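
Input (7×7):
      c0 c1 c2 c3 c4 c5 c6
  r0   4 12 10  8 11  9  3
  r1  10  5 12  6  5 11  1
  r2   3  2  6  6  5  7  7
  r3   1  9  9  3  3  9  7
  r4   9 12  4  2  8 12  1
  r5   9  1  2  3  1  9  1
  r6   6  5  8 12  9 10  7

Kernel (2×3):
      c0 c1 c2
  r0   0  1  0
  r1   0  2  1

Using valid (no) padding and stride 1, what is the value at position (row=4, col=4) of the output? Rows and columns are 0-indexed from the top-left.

The receptive field on the input at this output position is [8 12 1 / 1 9 1]. Elementwise product with the kernel and sum: 12·1 + 9·2 + 1·1.

31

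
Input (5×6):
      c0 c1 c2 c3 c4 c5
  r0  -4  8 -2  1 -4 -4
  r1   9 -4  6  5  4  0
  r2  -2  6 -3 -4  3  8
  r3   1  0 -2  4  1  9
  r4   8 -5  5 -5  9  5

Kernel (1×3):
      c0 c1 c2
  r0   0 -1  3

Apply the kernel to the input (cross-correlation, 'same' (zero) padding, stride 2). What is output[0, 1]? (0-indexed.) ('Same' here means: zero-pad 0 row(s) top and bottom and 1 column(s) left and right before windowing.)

The receptive field on the zero-padded input at this output position is [8 -2 1]. Elementwise product with the kernel and sum: -2·-1 + 1·3.

5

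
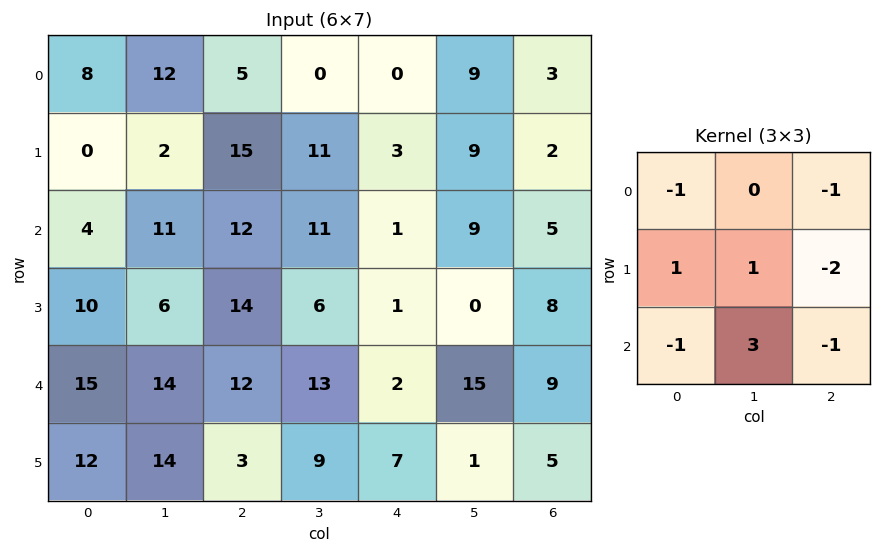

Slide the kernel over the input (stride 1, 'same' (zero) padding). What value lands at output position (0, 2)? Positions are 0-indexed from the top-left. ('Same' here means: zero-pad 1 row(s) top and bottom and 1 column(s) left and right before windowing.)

49

The receptive field on the zero-padded input at this output position is [0 0 0 / 12 5 0 / 2 15 11]. Elementwise product with the kernel and sum: 0·-1 + 0·-1 + 12·1 + 5·1 + 0·-2 + 2·-1 + 15·3 + 11·-1.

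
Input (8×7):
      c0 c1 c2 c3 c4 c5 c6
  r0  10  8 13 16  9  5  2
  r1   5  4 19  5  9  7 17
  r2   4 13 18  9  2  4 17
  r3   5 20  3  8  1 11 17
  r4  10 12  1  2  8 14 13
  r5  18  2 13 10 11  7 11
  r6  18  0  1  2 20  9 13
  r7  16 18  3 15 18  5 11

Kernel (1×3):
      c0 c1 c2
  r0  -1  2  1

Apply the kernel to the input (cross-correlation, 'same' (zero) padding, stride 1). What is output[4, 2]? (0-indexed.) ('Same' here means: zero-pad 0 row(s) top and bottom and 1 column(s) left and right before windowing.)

-8

The receptive field on the zero-padded input at this output position is [12 1 2]. Elementwise product with the kernel and sum: 12·-1 + 1·2 + 2·1.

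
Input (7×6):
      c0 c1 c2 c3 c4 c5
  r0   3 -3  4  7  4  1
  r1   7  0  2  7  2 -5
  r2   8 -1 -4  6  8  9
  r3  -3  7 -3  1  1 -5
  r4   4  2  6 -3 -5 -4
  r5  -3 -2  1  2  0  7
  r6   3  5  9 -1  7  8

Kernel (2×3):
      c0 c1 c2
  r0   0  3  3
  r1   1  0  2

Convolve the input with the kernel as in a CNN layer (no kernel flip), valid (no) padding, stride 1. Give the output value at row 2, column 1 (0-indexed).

15

The receptive field on the input at this output position is [-1 -4 6 / 7 -3 1]. Elementwise product with the kernel and sum: -4·3 + 6·3 + 7·1 + 1·2.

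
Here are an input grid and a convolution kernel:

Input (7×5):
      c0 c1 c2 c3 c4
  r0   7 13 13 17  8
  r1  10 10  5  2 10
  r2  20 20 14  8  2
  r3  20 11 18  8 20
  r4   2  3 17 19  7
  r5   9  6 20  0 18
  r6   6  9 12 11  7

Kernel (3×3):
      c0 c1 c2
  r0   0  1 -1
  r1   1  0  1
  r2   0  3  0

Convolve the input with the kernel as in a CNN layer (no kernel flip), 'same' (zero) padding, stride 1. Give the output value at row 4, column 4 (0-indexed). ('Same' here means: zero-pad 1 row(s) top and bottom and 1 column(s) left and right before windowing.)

93

The receptive field on the zero-padded input at this output position is [8 20 0 / 19 7 0 / 0 18 0]. Elementwise product with the kernel and sum: 20·1 + 0·-1 + 19·1 + 0·1 + 18·3.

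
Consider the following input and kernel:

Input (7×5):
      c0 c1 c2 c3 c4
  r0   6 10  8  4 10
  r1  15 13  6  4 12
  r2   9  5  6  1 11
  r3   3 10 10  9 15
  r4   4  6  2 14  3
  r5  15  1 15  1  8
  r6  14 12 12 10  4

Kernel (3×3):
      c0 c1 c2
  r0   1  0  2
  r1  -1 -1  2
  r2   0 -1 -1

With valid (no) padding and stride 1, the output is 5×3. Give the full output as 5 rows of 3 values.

-5 0 30
5 -7 21
20 -11 22
1 32 21
-2 -2 -6

Output[0,0]: The receptive field on the input at this output position is [6 10 8 / 15 13 6 / 9 5 6]. Elementwise product with the kernel and sum: 6·1 + 8·2 + 15·-1 + 13·-1 + 6·2 + 5·-1 + 6·-1.
Output[0,1]: The receptive field on the input at this output position is [10 8 4 / 13 6 4 / 5 6 1]. Elementwise product with the kernel and sum: 10·1 + 4·2 + 13·-1 + 6·-1 + 4·2 + 6·-1 + 1·-1.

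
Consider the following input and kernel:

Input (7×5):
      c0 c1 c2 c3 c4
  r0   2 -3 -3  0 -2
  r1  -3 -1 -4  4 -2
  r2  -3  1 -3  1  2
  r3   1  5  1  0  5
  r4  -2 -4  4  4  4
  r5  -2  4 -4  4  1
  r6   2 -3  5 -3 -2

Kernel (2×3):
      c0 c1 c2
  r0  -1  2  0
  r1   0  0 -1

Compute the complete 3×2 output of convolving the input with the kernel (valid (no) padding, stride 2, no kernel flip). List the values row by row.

-4 5
4 0
-2 3

Output[0,0]: The receptive field on the input at this output position is [2 -3 -3 / -3 -1 -4]. Elementwise product with the kernel and sum: 2·-1 + -3·2 + -4·-1.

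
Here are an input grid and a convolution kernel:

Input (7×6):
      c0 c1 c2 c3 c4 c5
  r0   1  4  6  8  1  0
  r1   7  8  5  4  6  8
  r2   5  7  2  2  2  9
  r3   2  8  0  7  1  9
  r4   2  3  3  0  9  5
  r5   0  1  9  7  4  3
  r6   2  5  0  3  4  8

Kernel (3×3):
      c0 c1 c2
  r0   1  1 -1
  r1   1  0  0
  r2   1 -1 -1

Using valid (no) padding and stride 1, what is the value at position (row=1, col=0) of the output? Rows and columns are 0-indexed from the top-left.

9

The receptive field on the input at this output position is [7 8 5 / 5 7 2 / 2 8 0]. Elementwise product with the kernel and sum: 7·1 + 8·1 + 5·-1 + 5·1 + 2·1 + 8·-1 + 0·-1.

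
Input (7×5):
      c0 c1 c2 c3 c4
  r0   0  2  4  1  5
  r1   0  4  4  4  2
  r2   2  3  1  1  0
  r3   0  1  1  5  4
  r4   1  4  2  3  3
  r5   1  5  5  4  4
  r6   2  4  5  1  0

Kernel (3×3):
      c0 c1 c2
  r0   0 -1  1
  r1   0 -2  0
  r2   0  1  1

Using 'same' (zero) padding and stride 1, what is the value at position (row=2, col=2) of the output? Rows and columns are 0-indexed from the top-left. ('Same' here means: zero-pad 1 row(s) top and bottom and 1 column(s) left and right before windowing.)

4

The receptive field on the zero-padded input at this output position is [4 4 4 / 3 1 1 / 1 1 5]. Elementwise product with the kernel and sum: 4·-1 + 4·1 + 1·-2 + 1·1 + 5·1.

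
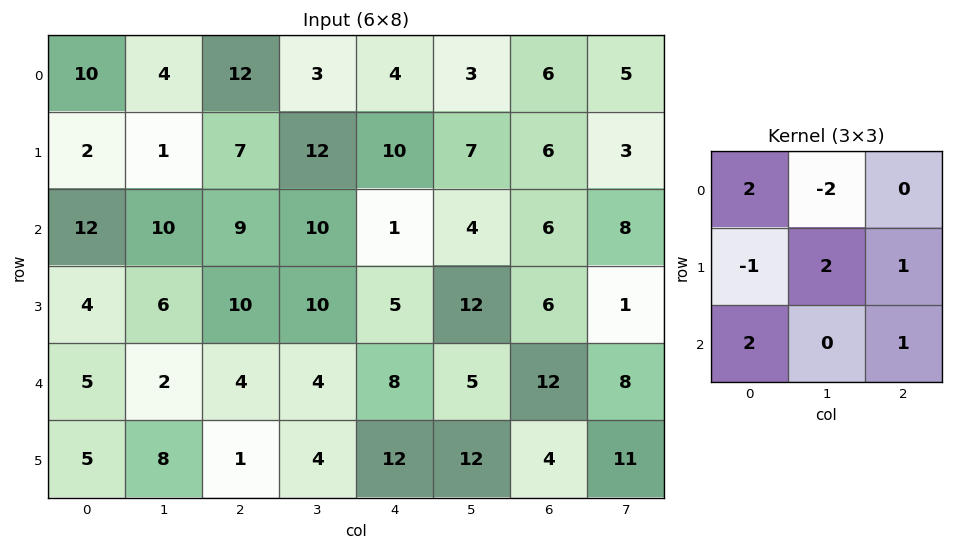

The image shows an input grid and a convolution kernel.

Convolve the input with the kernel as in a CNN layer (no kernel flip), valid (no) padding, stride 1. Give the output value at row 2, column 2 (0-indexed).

29

The receptive field on the input at this output position is [9 10 1 / 10 10 5 / 4 4 8]. Elementwise product with the kernel and sum: 9·2 + 10·-2 + 10·-1 + 10·2 + 5·1 + 4·2 + 8·1.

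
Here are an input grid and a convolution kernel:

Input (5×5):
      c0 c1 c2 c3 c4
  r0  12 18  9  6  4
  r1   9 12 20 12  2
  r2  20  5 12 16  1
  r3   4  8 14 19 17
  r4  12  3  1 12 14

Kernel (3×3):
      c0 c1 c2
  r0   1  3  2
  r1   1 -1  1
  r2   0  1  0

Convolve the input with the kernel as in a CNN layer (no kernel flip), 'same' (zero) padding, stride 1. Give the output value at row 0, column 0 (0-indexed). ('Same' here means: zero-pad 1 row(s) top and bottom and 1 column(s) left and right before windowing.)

The receptive field on the zero-padded input at this output position is [0 0 0 / 0 12 18 / 0 9 12]. Elementwise product with the kernel and sum: 0·1 + 0·3 + 0·2 + 0·1 + 12·-1 + 18·1 + 9·1.

15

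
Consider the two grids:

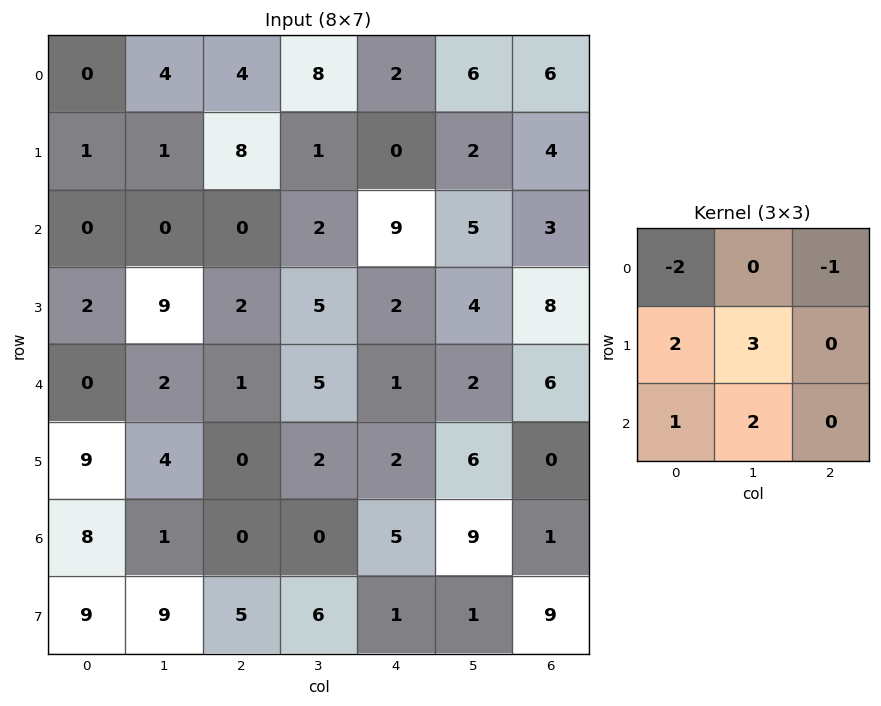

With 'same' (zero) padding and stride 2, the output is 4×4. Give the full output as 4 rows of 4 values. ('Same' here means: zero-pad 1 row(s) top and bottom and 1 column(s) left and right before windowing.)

2 37 23 40
3 10 36 35
9 -12 5 20
38 11 13 28

Output[0,0]: The receptive field on the zero-padded input at this output position is [0 0 0 / 0 0 4 / 0 1 1]. Elementwise product with the kernel and sum: 0·-2 + 0·-1 + 0·2 + 0·3 + 0·1 + 1·2.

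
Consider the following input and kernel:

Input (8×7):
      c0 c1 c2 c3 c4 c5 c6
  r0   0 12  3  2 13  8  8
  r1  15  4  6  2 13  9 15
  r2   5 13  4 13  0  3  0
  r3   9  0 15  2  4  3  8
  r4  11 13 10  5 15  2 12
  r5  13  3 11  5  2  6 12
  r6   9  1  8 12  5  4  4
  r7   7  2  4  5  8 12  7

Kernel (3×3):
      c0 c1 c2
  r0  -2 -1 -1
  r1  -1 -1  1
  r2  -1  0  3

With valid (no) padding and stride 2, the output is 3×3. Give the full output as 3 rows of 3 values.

-21 -20 -49
-2 1 19
-35 -47 -33

Output[0,0]: The receptive field on the input at this output position is [0 12 3 / 15 4 6 / 5 13 4]. Elementwise product with the kernel and sum: 0·-2 + 12·-1 + 3·-1 + 15·-1 + 4·-1 + 6·1 + 5·-1 + 4·3.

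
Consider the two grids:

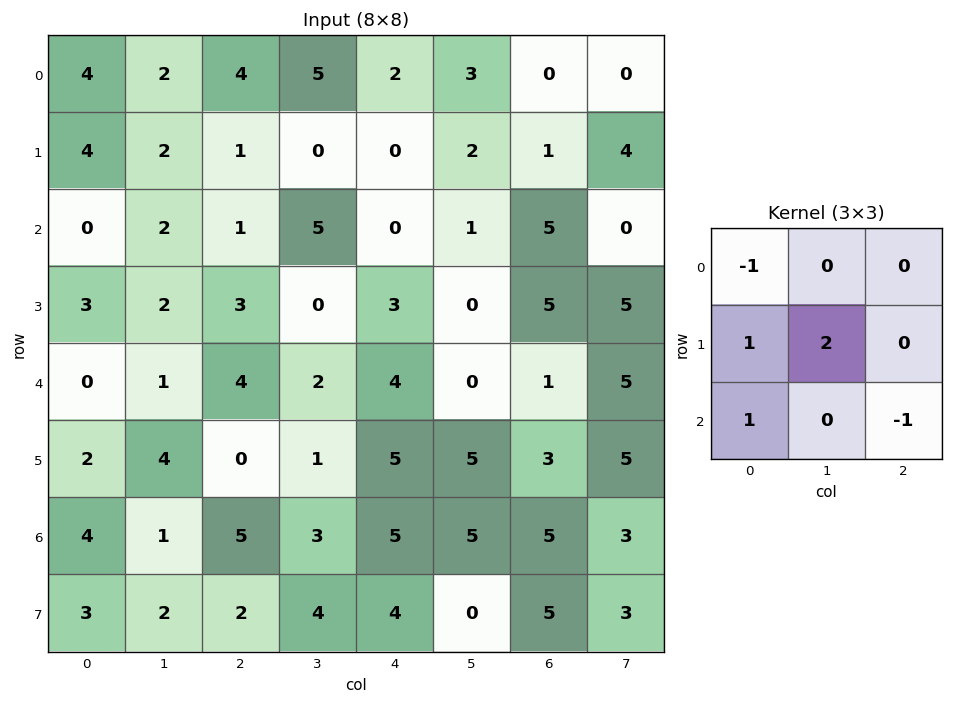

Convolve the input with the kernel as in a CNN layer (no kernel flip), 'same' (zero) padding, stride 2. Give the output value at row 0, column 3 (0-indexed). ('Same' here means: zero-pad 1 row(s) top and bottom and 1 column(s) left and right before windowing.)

The receptive field on the zero-padded input at this output position is [0 0 0 / 3 0 0 / 2 1 4]. Elementwise product with the kernel and sum: 0·-1 + 3·1 + 0·2 + 2·1 + 4·-1.

1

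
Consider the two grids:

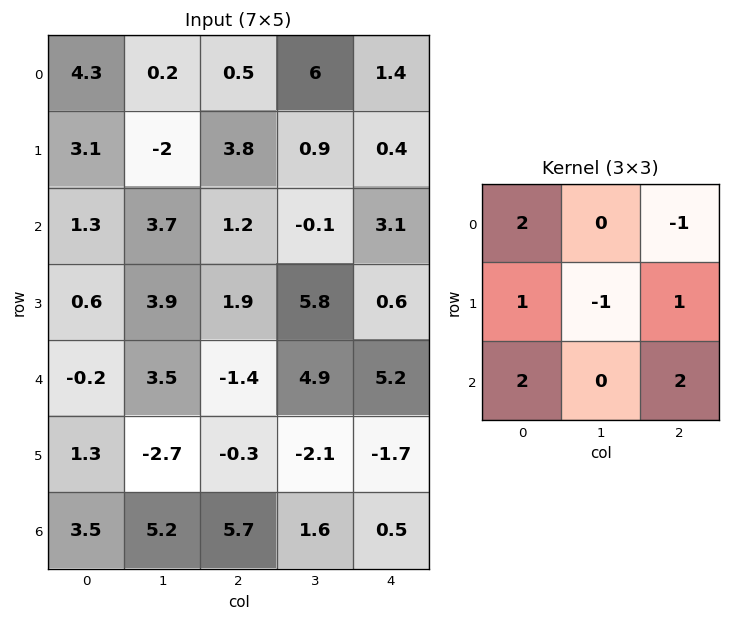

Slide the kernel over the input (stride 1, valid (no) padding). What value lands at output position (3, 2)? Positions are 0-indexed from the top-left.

-1.9

The receptive field on the input at this output position is [1.9 5.8 0.6 / -1.4 4.9 5.2 / -0.3 -2.1 -1.7]. Elementwise product with the kernel and sum: 1.9·2 + 0.6·-1 + -1.4·1 + 4.9·-1 + 5.2·1 + -0.3·2 + -1.7·2.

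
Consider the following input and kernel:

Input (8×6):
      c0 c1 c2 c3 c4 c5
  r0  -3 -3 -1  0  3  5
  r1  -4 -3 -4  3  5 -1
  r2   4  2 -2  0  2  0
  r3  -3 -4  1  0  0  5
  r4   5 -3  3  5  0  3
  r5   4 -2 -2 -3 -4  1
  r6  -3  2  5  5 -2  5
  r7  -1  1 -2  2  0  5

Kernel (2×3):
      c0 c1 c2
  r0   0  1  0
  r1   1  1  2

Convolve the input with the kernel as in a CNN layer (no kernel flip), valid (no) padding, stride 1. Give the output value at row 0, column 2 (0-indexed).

The receptive field on the input at this output position is [-1 0 3 / -4 3 5]. Elementwise product with the kernel and sum: 0·1 + -4·1 + 3·1 + 5·2.

9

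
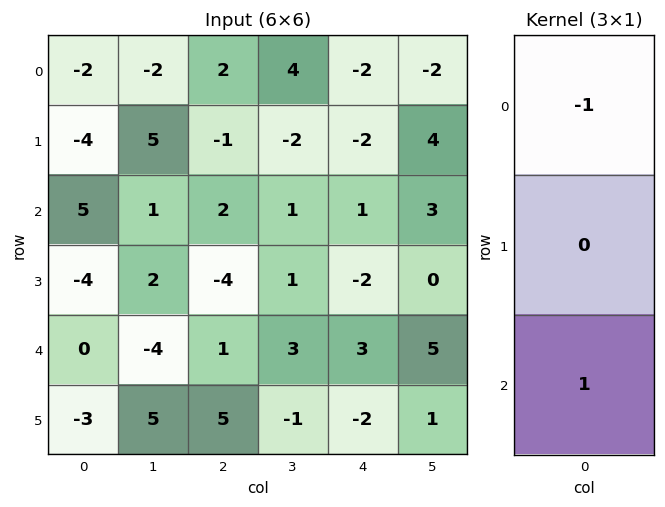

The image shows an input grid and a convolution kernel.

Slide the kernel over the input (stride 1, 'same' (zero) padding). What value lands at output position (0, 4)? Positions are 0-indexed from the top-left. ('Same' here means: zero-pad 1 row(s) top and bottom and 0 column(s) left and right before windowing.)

-2

The receptive field on the zero-padded input at this output position is [0 / -2 / -2]. Elementwise product with the kernel and sum: 0·-1 + -2·1.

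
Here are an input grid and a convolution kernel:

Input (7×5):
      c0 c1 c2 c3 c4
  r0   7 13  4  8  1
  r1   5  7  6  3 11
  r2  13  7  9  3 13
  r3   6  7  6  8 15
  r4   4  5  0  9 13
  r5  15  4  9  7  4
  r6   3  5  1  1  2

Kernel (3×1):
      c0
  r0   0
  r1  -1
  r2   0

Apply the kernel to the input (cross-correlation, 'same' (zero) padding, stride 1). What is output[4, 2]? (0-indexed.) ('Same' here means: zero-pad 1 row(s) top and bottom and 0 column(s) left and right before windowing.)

The receptive field on the zero-padded input at this output position is [6 / 0 / 9]. Elementwise product with the kernel and sum: 0·-1.

0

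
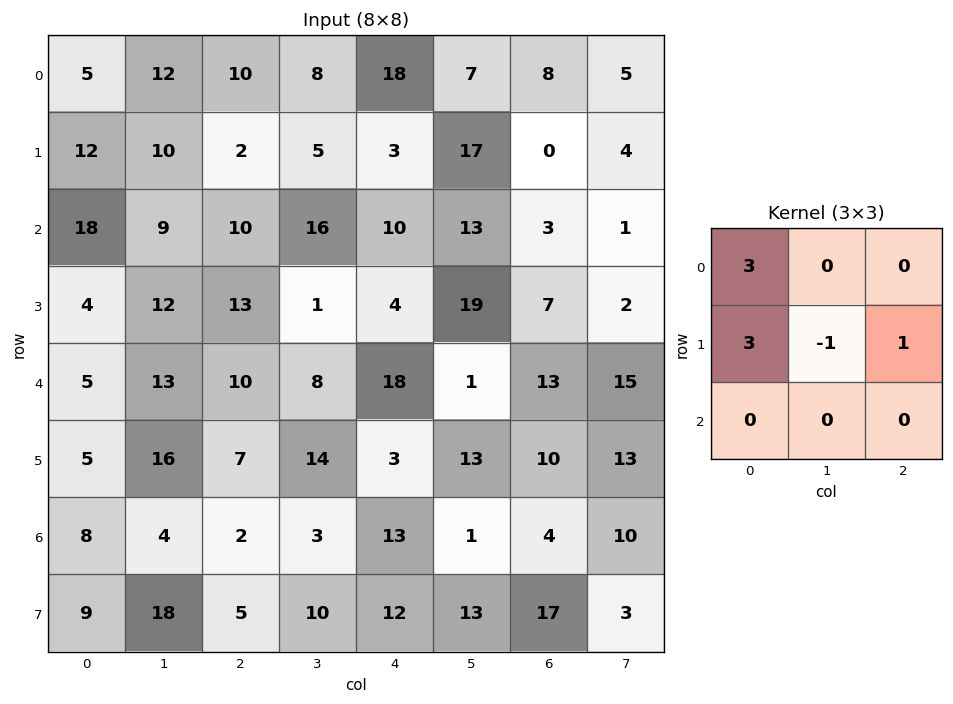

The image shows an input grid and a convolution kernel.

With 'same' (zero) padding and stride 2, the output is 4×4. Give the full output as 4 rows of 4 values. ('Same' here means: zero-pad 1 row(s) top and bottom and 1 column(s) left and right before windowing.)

Output[0,0]: The receptive field on the zero-padded input at this output position is [0 0 0 / 0 5 12 / 0 12 10]. Elementwise product with the kernel and sum: 0·3 + 0·3 + 5·-1 + 12·1.
Output[0,1]: The receptive field on the zero-padded input at this output position is [0 0 0 / 12 10 8 / 10 2 5]. Elementwise product with the kernel and sum: 0·3 + 12·3 + 10·-1 + 8·1.

7 34 13 18
-9 63 66 88
8 73 10 62
-4 61 39 48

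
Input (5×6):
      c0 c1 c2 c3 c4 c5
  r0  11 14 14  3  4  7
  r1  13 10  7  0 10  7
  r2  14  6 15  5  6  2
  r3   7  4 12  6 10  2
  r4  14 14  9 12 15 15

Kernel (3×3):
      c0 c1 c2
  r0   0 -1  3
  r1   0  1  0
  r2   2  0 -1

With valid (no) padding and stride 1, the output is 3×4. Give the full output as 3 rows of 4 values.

Output[0,0]: The receptive field on the input at this output position is [11 14 14 / 13 10 7 / 14 6 15]. Elementwise product with the kernel and sum: 14·-1 + 14·3 + 10·1 + 14·2 + 15·-1.
Output[0,1]: The receptive field on the input at this output position is [14 14 3 / 10 7 0 / 6 15 5]. Elementwise product with the kernel and sum: 14·-1 + 3·3 + 7·1 + 6·2 + 5·-1.

51 9 33 35
19 10 49 27
62 28 22 19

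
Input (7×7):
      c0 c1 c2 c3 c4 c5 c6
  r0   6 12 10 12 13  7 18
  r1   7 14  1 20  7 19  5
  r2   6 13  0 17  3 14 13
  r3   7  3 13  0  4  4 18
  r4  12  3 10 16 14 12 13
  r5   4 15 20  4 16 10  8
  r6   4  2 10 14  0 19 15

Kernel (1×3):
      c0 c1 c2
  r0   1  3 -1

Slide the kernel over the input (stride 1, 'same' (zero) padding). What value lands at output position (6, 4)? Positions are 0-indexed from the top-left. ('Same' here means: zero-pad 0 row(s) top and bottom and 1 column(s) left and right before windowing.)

The receptive field on the zero-padded input at this output position is [14 0 19]. Elementwise product with the kernel and sum: 14·1 + 0·3 + 19·-1.

-5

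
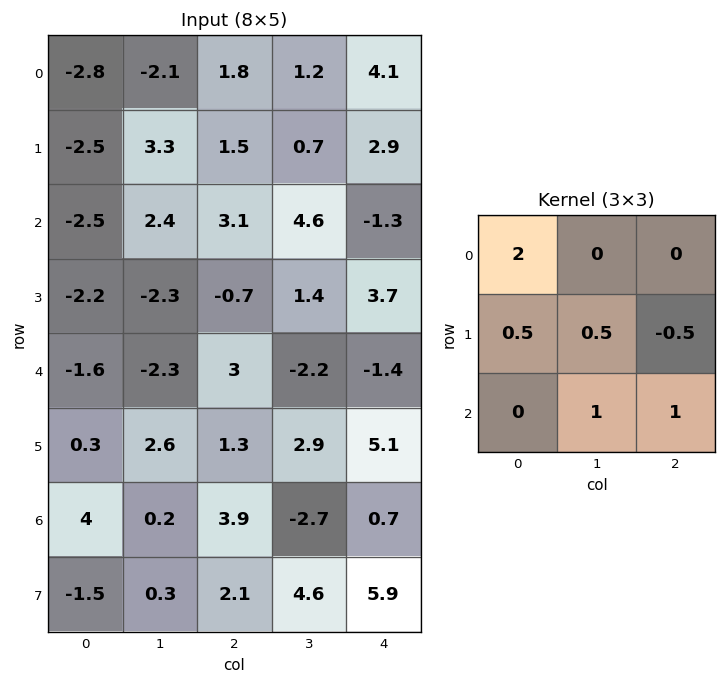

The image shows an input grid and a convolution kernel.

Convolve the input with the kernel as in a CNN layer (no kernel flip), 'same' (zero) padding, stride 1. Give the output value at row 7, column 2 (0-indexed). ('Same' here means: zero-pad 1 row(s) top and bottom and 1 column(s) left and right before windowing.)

The receptive field on the zero-padded input at this output position is [0.2 3.9 -2.7 / 0.3 2.1 4.6 / 0 0 0]. Elementwise product with the kernel and sum: 0.2·2 + 0.3·0.5 + 2.1·0.5 + 4.6·-0.5 + 0·1 + 0·1.

-0.7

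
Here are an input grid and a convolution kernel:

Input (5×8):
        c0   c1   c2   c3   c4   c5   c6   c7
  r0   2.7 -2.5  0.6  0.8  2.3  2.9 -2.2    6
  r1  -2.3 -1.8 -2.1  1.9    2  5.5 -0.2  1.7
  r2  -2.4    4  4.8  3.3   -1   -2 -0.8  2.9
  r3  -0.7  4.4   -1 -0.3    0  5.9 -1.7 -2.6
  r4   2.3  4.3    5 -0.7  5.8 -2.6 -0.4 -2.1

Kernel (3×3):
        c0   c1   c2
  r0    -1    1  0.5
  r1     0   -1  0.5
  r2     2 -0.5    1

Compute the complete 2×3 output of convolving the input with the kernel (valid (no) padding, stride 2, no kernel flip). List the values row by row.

-6.15 7.4 -7.9
11.35 14.45 4.35

Output[0,0]: The receptive field on the input at this output position is [2.7 -2.5 0.6 / -2.3 -1.8 -2.1 / -2.4 4 4.8]. Elementwise product with the kernel and sum: 2.7·-1 + -2.5·1 + 0.6·0.5 + -1.8·-1 + -2.1·0.5 + -2.4·2 + 4·-0.5 + 4.8·1.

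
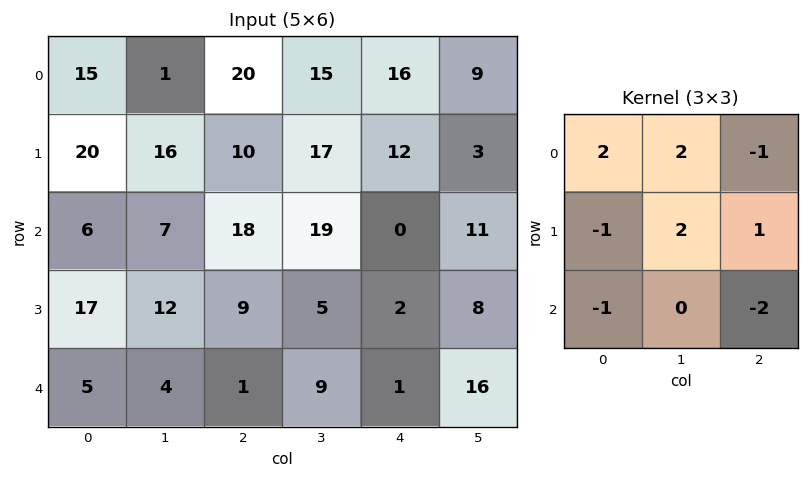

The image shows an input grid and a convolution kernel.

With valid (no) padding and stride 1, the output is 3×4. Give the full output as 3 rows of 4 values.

Output[0,0]: The receptive field on the input at this output position is [15 1 20 / 20 16 10 / 6 7 18]. Elementwise product with the kernel and sum: 15·2 + 1·2 + 20·-1 + 20·-1 + 16·2 + 10·1 + 6·-1 + 18·-2.
Output[0,1]: The receptive field on the input at this output position is [1 20 15 / 16 10 17 / 7 18 19]. Elementwise product with the kernel and sum: 1·2 + 20·2 + 15·-1 + 16·-1 + 10·2 + 17·1 + 7·-1 + 19·-2.

-8 3 72 22
53 61 49 26
17 20 74 -7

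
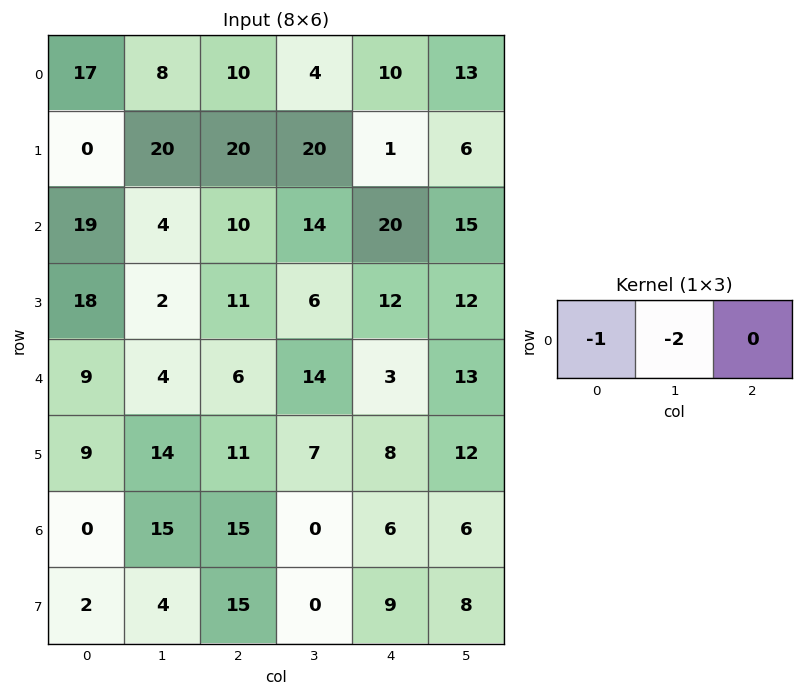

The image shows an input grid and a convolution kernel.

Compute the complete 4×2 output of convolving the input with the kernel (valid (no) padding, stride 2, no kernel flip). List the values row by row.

-33 -18
-27 -38
-17 -34
-30 -15

Output[0,0]: The receptive field on the input at this output position is [17 8 10]. Elementwise product with the kernel and sum: 17·-1 + 8·-2.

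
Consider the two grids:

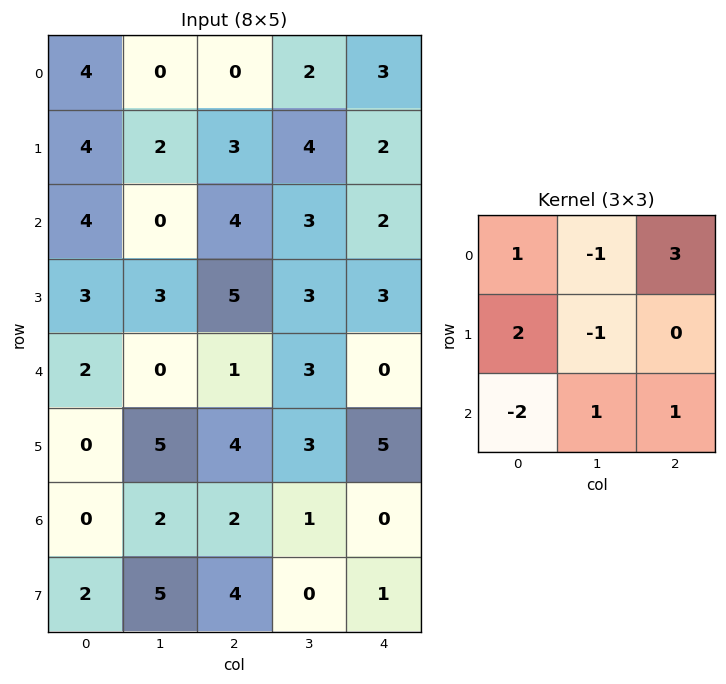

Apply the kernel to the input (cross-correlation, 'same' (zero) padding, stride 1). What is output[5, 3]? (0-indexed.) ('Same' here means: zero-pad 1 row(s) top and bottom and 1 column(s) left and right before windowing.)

0

The receptive field on the zero-padded input at this output position is [1 3 0 / 4 3 5 / 2 1 0]. Elementwise product with the kernel and sum: 1·1 + 3·-1 + 0·3 + 4·2 + 3·-1 + 2·-2 + 1·1 + 0·1.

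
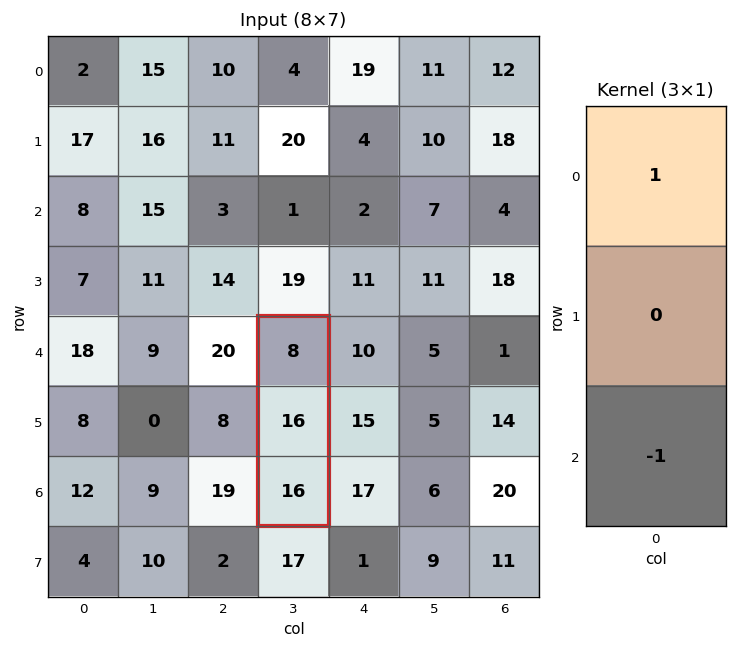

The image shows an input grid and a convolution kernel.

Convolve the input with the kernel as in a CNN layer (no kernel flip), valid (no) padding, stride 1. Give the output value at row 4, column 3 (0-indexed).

The receptive field on the input at this output position is [8 / 16 / 16]. Elementwise product with the kernel and sum: 8·1 + 16·-1.

-8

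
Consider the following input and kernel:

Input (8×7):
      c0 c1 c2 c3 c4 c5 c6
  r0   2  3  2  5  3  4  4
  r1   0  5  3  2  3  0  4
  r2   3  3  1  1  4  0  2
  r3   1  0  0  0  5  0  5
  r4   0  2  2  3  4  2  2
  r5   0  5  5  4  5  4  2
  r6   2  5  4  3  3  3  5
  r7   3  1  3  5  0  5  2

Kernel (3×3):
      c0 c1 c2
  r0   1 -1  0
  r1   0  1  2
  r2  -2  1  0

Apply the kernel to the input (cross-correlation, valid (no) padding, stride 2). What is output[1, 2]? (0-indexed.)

8

The receptive field on the input at this output position is [4 0 2 / 5 0 5 / 4 2 2]. Elementwise product with the kernel and sum: 4·1 + 0·-1 + 0·1 + 5·2 + 4·-2 + 2·1.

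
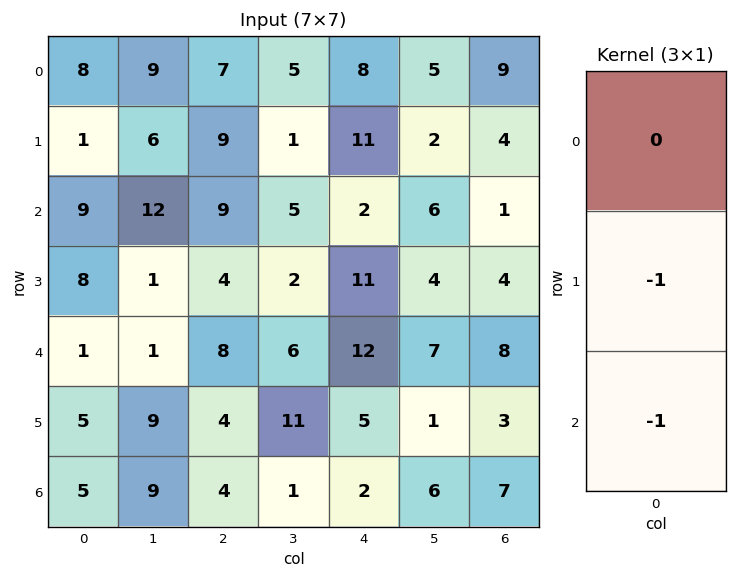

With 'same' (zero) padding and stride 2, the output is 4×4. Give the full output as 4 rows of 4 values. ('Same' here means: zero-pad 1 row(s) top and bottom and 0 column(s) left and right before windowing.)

Output[0,0]: The receptive field on the zero-padded input at this output position is [0 / 8 / 1]. Elementwise product with the kernel and sum: 8·-1 + 1·-1.
Output[0,1]: The receptive field on the zero-padded input at this output position is [0 / 7 / 9]. Elementwise product with the kernel and sum: 7·-1 + 9·-1.

-9 -16 -19 -13
-17 -13 -13 -5
-6 -12 -17 -11
-5 -4 -2 -7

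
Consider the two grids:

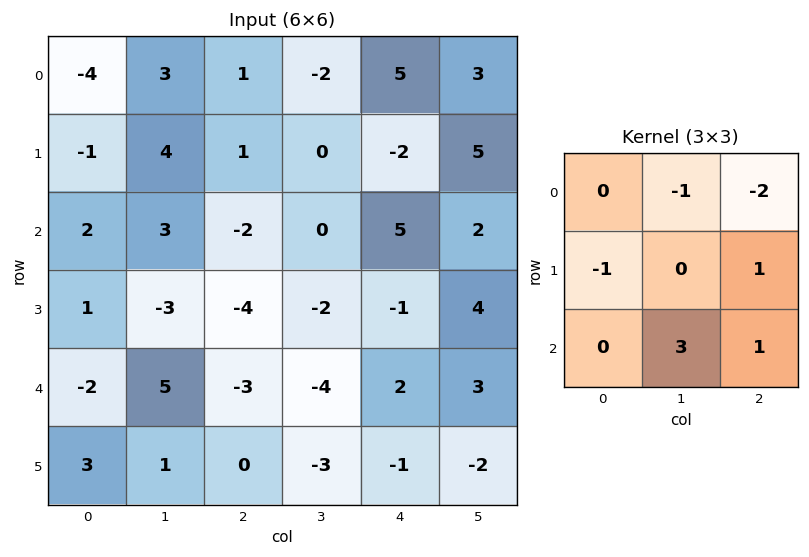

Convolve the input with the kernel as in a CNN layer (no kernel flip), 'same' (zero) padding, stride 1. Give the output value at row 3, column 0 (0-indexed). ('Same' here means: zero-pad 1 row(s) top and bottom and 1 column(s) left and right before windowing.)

-12

The receptive field on the zero-padded input at this output position is [0 2 3 / 0 1 -3 / 0 -2 5]. Elementwise product with the kernel and sum: 2·-1 + 3·-2 + 0·-1 + -3·1 + -2·3 + 5·1.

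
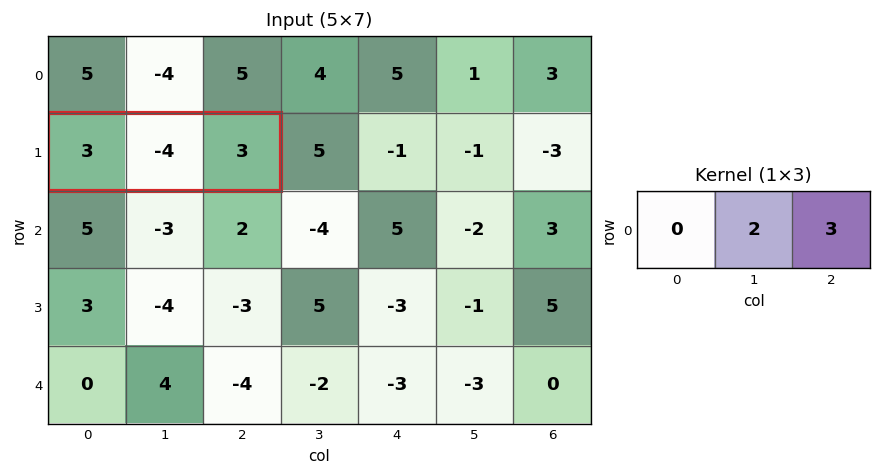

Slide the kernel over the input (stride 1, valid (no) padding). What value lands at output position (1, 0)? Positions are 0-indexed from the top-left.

The receptive field on the input at this output position is [3 -4 3]. Elementwise product with the kernel and sum: -4·2 + 3·3.

1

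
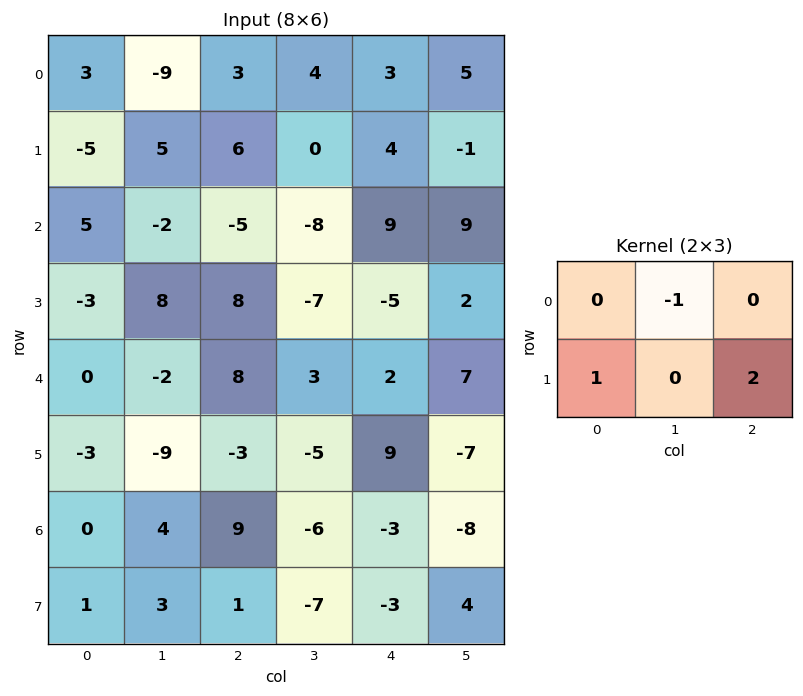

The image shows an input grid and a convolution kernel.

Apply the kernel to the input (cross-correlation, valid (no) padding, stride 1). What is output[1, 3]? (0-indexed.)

The receptive field on the input at this output position is [0 4 -1 / -8 9 9]. Elementwise product with the kernel and sum: 4·-1 + -8·1 + 9·2.

6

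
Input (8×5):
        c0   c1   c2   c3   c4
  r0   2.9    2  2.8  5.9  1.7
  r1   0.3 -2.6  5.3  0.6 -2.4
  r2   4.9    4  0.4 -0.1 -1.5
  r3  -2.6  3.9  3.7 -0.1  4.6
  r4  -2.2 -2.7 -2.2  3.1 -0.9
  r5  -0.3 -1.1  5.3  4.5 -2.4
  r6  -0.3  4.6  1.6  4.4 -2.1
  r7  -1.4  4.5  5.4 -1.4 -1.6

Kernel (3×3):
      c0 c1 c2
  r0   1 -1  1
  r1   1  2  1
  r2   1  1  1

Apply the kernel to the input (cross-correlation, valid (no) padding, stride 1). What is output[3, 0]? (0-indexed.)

The receptive field on the input at this output position is [-2.6 3.9 3.7 / -2.2 -2.7 -2.2 / -0.3 -1.1 5.3]. Elementwise product with the kernel and sum: -2.6·1 + 3.9·-1 + 3.7·1 + -2.2·1 + -2.7·2 + -2.2·1 + -0.3·1 + -1.1·1 + 5.3·1.

-8.7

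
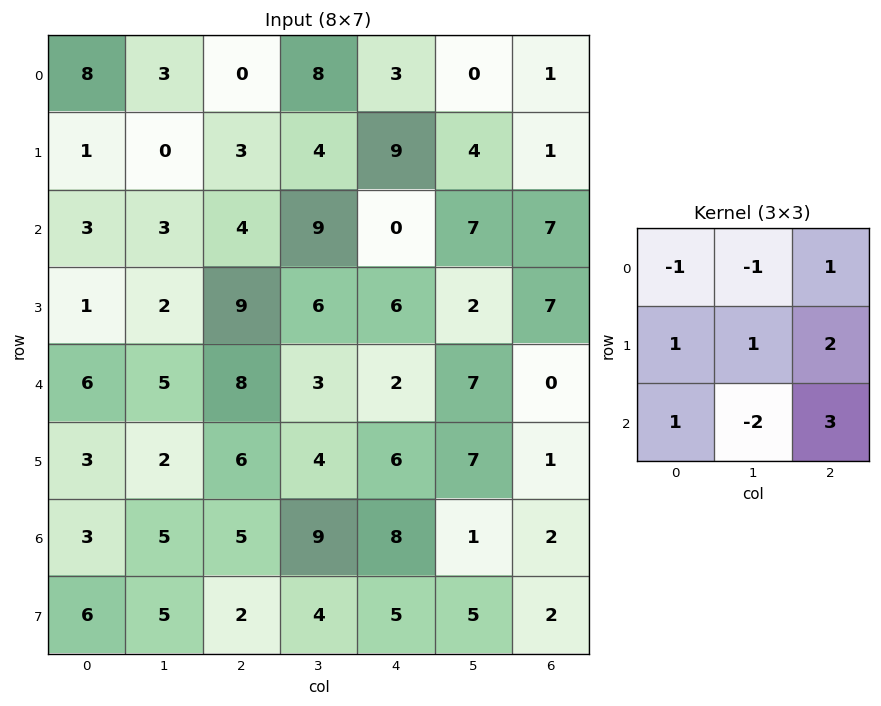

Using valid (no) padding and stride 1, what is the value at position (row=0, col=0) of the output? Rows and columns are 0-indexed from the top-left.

5

The receptive field on the input at this output position is [8 3 0 / 1 0 3 / 3 3 4]. Elementwise product with the kernel and sum: 8·-1 + 3·-1 + 0·1 + 1·1 + 0·1 + 3·2 + 3·1 + 3·-2 + 4·3.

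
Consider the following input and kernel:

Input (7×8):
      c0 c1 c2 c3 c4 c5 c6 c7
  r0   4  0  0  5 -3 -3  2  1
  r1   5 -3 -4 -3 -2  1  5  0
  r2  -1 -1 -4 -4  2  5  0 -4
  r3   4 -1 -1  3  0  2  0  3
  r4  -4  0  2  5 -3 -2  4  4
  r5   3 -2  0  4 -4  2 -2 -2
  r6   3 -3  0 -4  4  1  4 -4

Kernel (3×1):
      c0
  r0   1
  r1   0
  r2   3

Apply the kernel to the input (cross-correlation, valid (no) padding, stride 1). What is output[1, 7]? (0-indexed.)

The receptive field on the input at this output position is [0 / -4 / 3]. Elementwise product with the kernel and sum: 0·1 + 3·3.

9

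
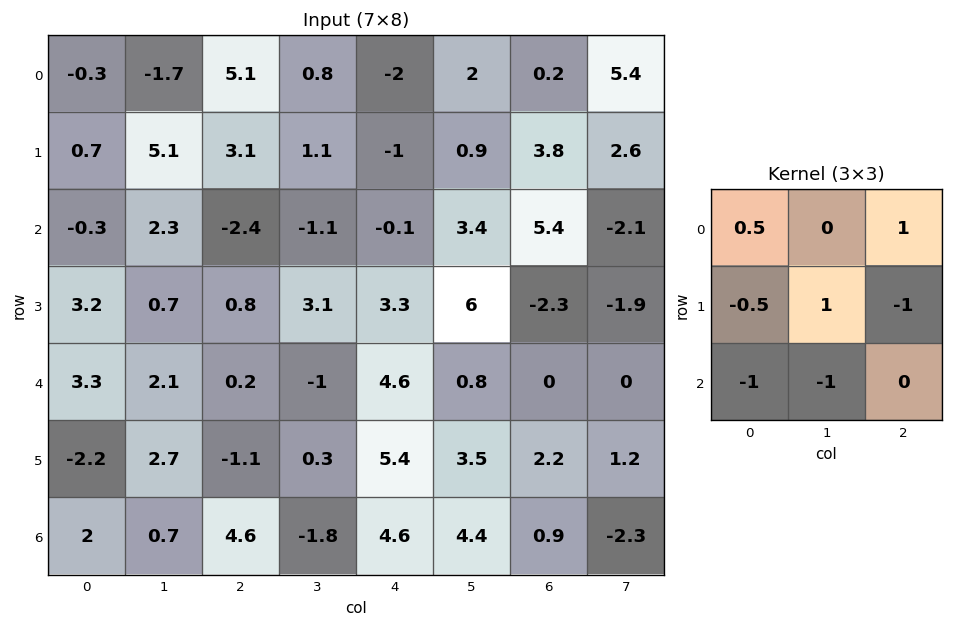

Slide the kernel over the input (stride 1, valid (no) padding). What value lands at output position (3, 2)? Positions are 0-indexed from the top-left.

The receptive field on the input at this output position is [0.8 3.1 3.3 / 0.2 -1 4.6 / -1.1 0.3 5.4]. Elementwise product with the kernel and sum: 0.8·0.5 + 3.3·1 + 0.2·-0.5 + -1·1 + 4.6·-1 + -1.1·-1 + 0.3·-1.

-1.2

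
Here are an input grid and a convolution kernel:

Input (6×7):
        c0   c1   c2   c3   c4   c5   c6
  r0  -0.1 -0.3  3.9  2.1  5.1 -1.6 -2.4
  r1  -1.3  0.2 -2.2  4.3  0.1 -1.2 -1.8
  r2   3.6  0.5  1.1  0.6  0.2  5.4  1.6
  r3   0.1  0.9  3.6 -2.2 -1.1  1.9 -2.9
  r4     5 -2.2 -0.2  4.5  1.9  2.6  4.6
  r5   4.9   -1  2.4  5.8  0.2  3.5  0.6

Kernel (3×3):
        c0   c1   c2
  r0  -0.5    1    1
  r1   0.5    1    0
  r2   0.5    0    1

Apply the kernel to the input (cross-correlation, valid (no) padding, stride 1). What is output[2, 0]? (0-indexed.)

The receptive field on the input at this output position is [3.6 0.5 1.1 / 0.1 0.9 3.6 / 5 -2.2 -0.2]. Elementwise product with the kernel and sum: 3.6·-0.5 + 0.5·1 + 1.1·1 + 0.1·0.5 + 0.9·1 + 5·0.5 + -0.2·1.

3.05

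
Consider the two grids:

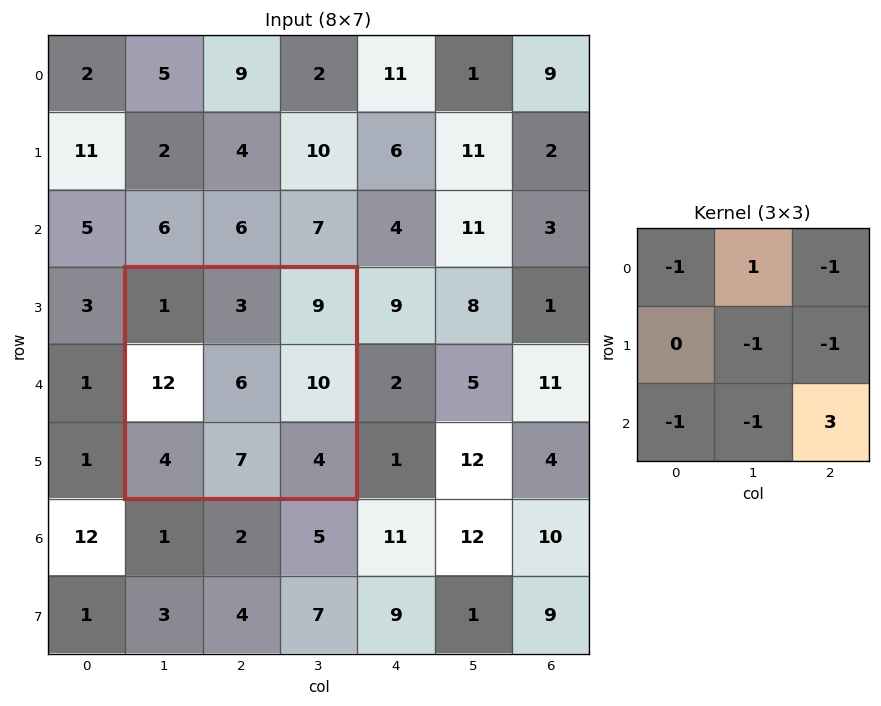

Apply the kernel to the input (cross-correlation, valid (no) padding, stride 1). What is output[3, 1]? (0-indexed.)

-22

The receptive field on the input at this output position is [1 3 9 / 12 6 10 / 4 7 4]. Elementwise product with the kernel and sum: 1·-1 + 3·1 + 9·-1 + 6·-1 + 10·-1 + 4·-1 + 7·-1 + 4·3.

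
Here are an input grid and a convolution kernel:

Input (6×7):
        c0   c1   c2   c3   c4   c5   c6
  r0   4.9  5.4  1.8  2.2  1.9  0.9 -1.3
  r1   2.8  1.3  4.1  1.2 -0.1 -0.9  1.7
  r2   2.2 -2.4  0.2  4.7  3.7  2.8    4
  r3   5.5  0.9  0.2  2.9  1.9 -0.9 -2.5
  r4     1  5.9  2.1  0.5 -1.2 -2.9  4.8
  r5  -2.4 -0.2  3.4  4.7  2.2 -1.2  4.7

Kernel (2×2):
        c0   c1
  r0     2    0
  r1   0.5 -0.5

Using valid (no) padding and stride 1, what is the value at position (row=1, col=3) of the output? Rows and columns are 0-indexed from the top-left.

2.9

The receptive field on the input at this output position is [1.2 -0.1 / 4.7 3.7]. Elementwise product with the kernel and sum: 1.2·2 + 4.7·0.5 + 3.7·-0.5.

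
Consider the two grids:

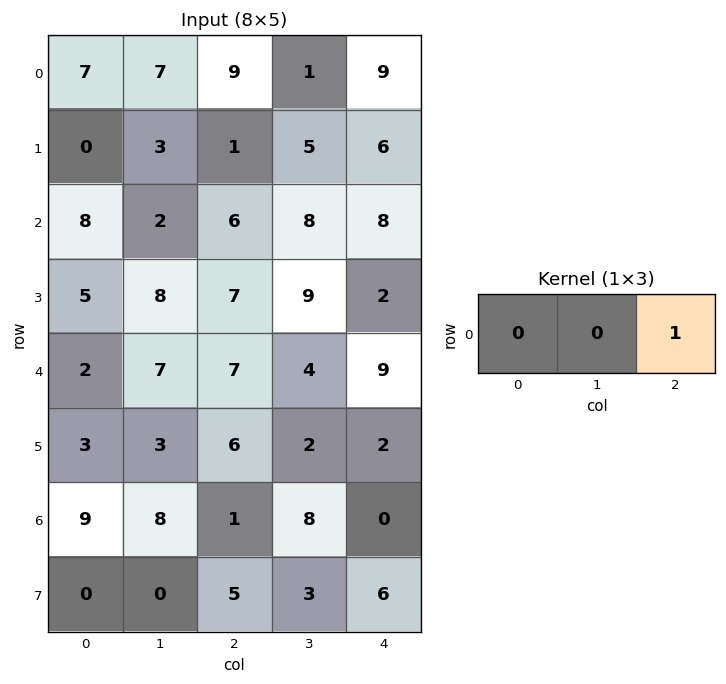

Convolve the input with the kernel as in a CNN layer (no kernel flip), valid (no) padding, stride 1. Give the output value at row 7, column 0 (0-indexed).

The receptive field on the input at this output position is [0 0 5]. Elementwise product with the kernel and sum: 5·1.

5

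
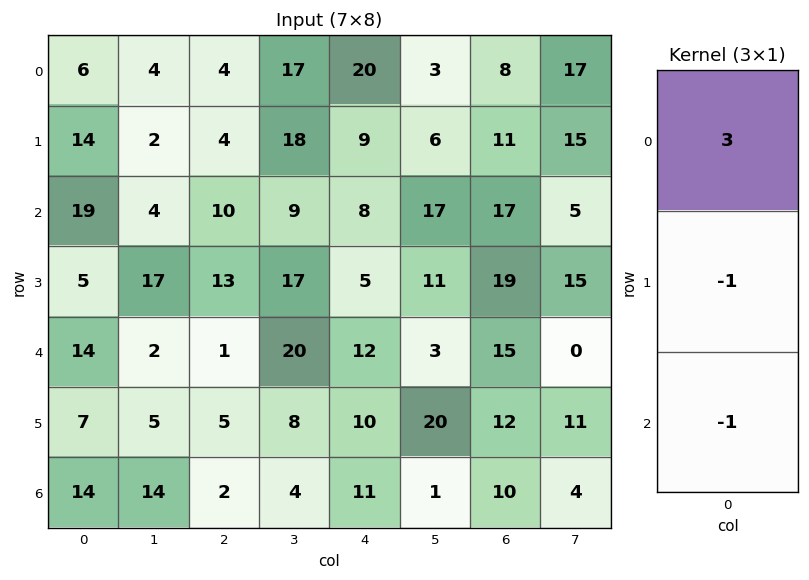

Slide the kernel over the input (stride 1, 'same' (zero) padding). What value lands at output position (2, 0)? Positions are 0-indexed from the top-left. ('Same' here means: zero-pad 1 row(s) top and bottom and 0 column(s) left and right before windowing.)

The receptive field on the zero-padded input at this output position is [14 / 19 / 5]. Elementwise product with the kernel and sum: 14·3 + 19·-1 + 5·-1.

18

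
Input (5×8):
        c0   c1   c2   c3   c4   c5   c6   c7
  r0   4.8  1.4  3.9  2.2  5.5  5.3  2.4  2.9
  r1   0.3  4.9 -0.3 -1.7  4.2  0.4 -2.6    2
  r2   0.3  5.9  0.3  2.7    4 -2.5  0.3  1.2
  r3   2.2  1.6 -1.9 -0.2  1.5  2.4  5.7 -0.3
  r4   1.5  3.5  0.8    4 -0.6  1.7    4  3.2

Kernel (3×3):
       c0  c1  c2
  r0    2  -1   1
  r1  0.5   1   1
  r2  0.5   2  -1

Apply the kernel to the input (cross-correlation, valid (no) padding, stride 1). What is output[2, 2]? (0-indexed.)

The receptive field on the input at this output position is [0.3 2.7 4 / -1.9 -0.2 1.5 / 0.8 4 -0.6]. Elementwise product with the kernel and sum: 0.3·2 + 2.7·-1 + 4·1 + -1.9·0.5 + -0.2·1 + 1.5·1 + 0.8·0.5 + 4·2 + -0.6·-1.

11.25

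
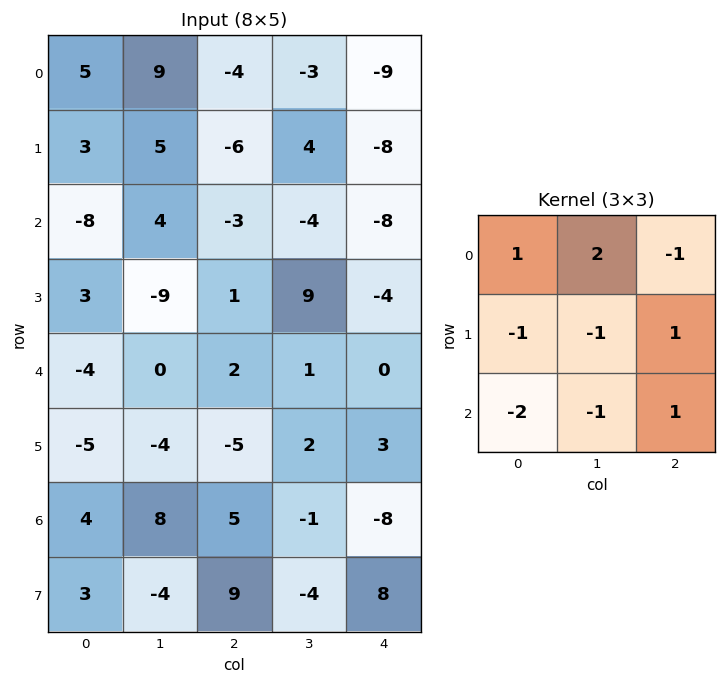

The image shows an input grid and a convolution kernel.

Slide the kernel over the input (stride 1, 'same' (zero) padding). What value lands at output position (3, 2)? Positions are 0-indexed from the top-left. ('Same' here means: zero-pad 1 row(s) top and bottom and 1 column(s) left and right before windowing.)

18

The receptive field on the zero-padded input at this output position is [4 -3 -4 / -9 1 9 / 0 2 1]. Elementwise product with the kernel and sum: 4·1 + -3·2 + -4·-1 + -9·-1 + 1·-1 + 9·1 + 0·-2 + 2·-1 + 1·1.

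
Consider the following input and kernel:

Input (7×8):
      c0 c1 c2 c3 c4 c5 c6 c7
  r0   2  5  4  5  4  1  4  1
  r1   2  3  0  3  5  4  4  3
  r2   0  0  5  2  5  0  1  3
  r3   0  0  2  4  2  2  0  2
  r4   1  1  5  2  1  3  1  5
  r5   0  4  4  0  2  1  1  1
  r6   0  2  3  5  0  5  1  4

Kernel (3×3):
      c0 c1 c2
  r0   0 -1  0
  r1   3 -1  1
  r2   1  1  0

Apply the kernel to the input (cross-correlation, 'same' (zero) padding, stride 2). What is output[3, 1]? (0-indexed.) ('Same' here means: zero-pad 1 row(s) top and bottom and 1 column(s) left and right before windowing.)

4

The receptive field on the zero-padded input at this output position is [4 4 0 / 2 3 5 / 0 0 0]. Elementwise product with the kernel and sum: 4·-1 + 2·3 + 3·-1 + 5·1 + 0·1 + 0·1.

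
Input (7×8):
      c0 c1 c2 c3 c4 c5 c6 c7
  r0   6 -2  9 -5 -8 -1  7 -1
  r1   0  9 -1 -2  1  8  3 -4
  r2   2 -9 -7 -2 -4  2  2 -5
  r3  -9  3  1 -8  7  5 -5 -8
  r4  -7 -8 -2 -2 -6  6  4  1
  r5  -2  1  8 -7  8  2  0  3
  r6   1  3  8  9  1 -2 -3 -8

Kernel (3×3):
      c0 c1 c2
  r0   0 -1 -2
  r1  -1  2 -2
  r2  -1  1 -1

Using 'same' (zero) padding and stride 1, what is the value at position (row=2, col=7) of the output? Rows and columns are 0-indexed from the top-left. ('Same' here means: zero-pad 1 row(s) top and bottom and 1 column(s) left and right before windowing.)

The receptive field on the zero-padded input at this output position is [3 -4 0 / 2 -5 0 / -5 -8 0]. Elementwise product with the kernel and sum: -4·-1 + 0·-2 + 2·-1 + -5·2 + 0·-2 + -5·-1 + -8·1 + 0·-1.

-11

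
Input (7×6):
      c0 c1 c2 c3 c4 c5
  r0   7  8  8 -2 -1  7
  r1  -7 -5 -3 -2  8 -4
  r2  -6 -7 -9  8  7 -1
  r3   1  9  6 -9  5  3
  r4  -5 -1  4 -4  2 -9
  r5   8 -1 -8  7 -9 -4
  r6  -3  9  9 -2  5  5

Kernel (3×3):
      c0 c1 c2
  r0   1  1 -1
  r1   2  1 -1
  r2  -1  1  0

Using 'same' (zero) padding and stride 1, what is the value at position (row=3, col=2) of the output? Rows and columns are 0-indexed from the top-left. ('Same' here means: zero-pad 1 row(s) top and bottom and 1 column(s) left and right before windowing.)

14

The receptive field on the zero-padded input at this output position is [-7 -9 8 / 9 6 -9 / -1 4 -4]. Elementwise product with the kernel and sum: -7·1 + -9·1 + 8·-1 + 9·2 + 6·1 + -9·-1 + -1·-1 + 4·1.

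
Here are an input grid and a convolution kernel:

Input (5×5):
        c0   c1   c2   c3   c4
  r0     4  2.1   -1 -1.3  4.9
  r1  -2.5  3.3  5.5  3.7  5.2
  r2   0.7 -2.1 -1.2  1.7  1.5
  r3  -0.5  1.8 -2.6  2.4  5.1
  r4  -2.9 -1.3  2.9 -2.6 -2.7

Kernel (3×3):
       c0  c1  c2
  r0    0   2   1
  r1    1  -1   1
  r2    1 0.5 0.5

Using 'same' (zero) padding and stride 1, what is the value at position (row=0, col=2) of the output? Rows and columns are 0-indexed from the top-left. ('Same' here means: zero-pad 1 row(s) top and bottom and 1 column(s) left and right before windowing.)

9.7

The receptive field on the zero-padded input at this output position is [0 0 0 / 2.1 -1 -1.3 / 3.3 5.5 3.7]. Elementwise product with the kernel and sum: 0·2 + 0·1 + 2.1·1 + -1·-1 + -1.3·1 + 3.3·1 + 5.5·0.5 + 3.7·0.5.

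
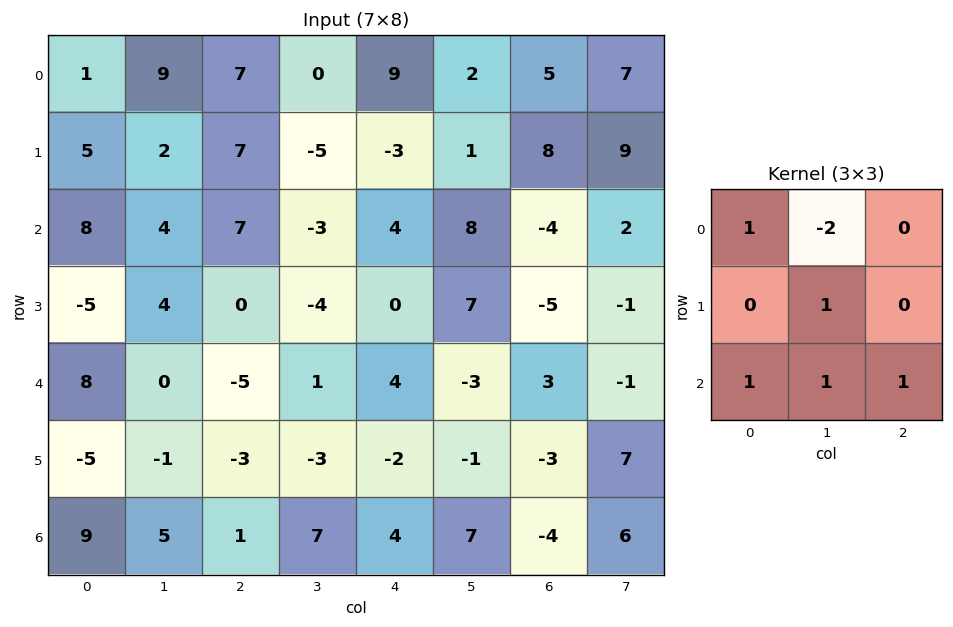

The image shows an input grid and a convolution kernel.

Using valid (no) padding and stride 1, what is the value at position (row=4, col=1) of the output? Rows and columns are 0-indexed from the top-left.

20

The receptive field on the input at this output position is [0 -5 1 / -1 -3 -3 / 5 1 7]. Elementwise product with the kernel and sum: 0·1 + -5·-2 + -3·1 + 5·1 + 1·1 + 7·1.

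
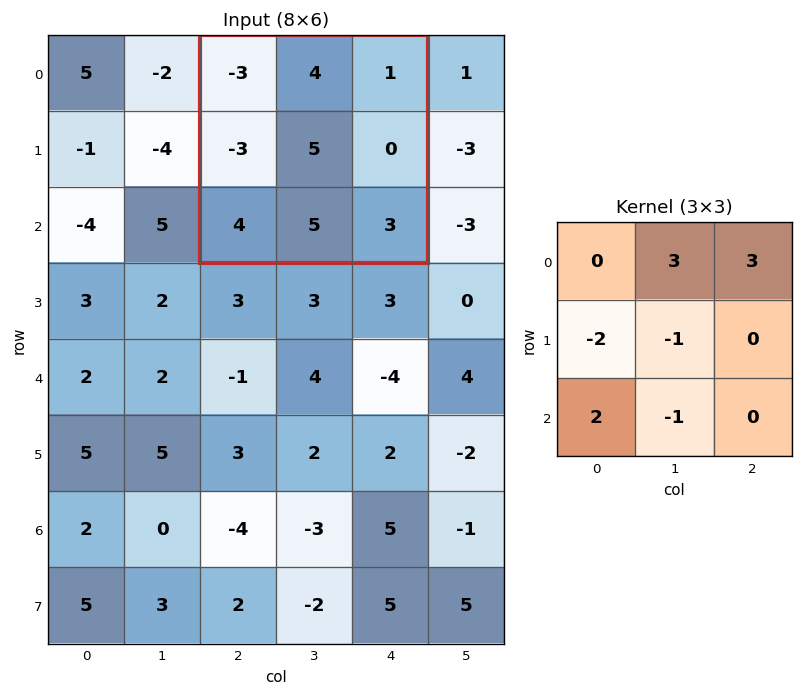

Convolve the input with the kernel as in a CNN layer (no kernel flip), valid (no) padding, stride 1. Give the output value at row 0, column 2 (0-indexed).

The receptive field on the input at this output position is [-3 4 1 / -3 5 0 / 4 5 3]. Elementwise product with the kernel and sum: 4·3 + 1·3 + -3·-2 + 5·-1 + 4·2 + 5·-1.

19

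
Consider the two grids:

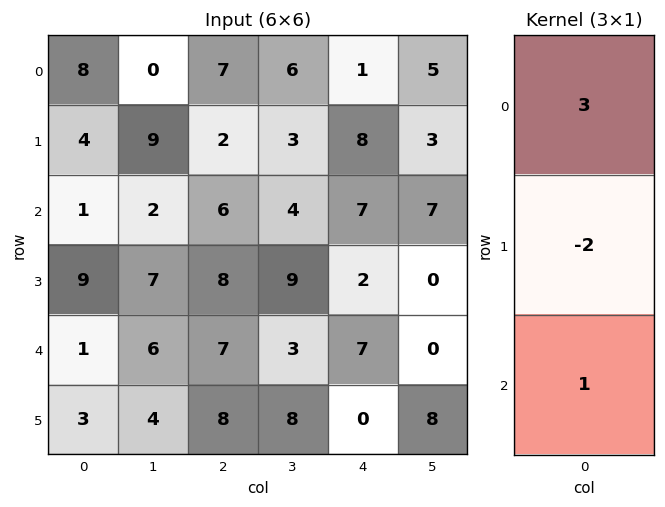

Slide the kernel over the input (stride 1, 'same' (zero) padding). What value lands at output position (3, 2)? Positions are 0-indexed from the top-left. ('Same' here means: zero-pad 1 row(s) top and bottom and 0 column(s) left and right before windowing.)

9

The receptive field on the zero-padded input at this output position is [6 / 8 / 7]. Elementwise product with the kernel and sum: 6·3 + 8·-2 + 7·1.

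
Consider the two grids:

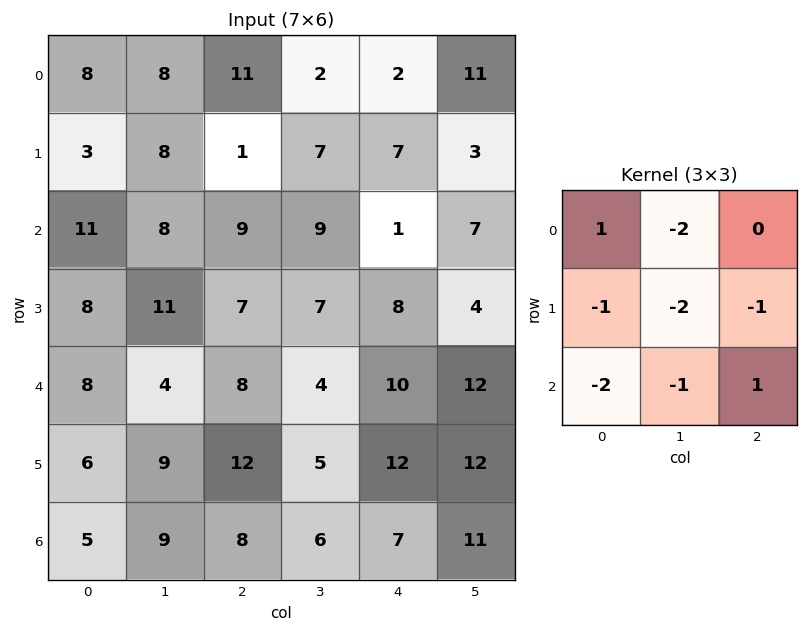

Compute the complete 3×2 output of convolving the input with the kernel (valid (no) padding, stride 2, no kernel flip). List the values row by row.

-49 -41
-54 -48
-47 -49

Output[0,0]: The receptive field on the input at this output position is [8 8 11 / 3 8 1 / 11 8 9]. Elementwise product with the kernel and sum: 8·1 + 8·-2 + 3·-1 + 8·-2 + 1·-1 + 11·-2 + 8·-1 + 9·1.
Output[0,1]: The receptive field on the input at this output position is [11 2 2 / 1 7 7 / 9 9 1]. Elementwise product with the kernel and sum: 11·1 + 2·-2 + 1·-1 + 7·-2 + 7·-1 + 9·-2 + 9·-1 + 1·1.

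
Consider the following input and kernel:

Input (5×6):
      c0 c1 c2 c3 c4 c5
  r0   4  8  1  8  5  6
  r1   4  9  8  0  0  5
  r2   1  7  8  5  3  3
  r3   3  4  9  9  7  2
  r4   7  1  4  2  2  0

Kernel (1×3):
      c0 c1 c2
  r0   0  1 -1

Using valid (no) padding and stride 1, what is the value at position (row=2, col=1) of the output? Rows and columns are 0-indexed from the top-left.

The receptive field on the input at this output position is [7 8 5]. Elementwise product with the kernel and sum: 8·1 + 5·-1.

3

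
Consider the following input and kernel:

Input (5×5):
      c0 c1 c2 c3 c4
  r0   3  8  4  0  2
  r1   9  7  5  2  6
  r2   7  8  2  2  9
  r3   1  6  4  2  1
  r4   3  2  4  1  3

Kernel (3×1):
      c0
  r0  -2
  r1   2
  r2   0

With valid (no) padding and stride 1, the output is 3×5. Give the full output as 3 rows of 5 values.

Output[0,0]: The receptive field on the input at this output position is [3 / 9 / 7]. Elementwise product with the kernel and sum: 3·-2 + 9·2.

12 -2 2 4 8
-4 2 -6 0 6
-12 -4 4 0 -16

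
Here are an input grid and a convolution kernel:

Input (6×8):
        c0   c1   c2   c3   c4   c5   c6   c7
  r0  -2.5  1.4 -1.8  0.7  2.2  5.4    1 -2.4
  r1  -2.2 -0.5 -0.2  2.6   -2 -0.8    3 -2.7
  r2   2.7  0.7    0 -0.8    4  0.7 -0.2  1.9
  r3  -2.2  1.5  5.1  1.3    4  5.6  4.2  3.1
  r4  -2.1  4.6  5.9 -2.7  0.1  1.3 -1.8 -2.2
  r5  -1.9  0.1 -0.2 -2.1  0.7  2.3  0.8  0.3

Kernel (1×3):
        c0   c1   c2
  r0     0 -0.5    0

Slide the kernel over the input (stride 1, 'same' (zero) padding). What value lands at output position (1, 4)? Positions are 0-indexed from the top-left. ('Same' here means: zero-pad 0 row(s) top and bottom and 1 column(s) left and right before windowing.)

The receptive field on the zero-padded input at this output position is [2.6 -2 -0.8]. Elementwise product with the kernel and sum: -2·-0.5.

1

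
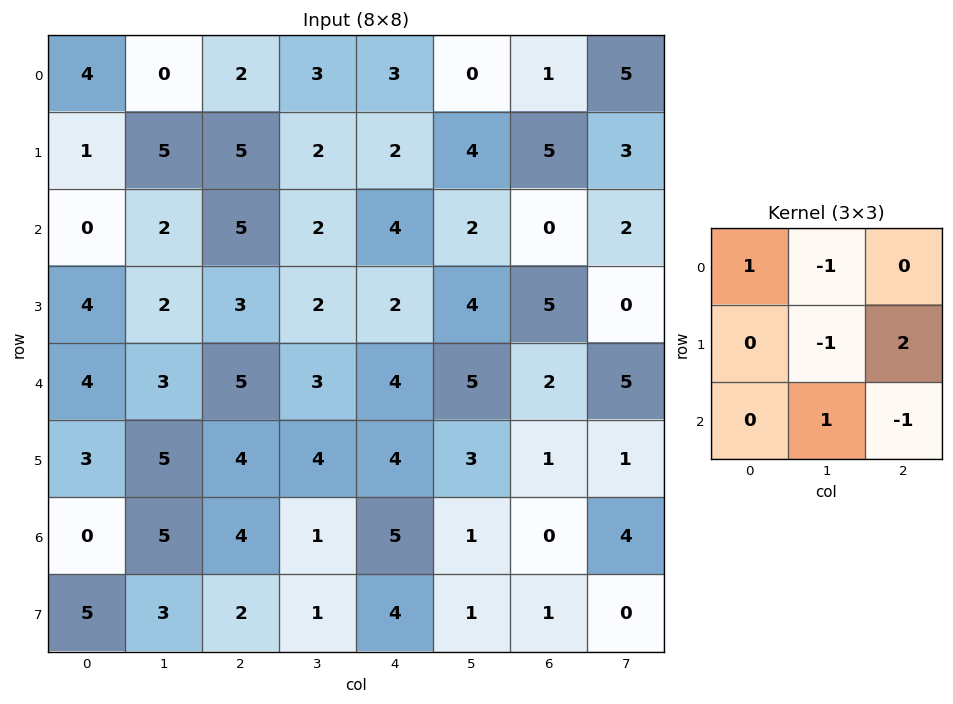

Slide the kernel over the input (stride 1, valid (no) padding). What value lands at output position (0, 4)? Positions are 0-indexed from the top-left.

11

The receptive field on the input at this output position is [3 0 1 / 2 4 5 / 4 2 0]. Elementwise product with the kernel and sum: 3·1 + 0·-1 + 4·-1 + 5·2 + 2·1 + 0·-1.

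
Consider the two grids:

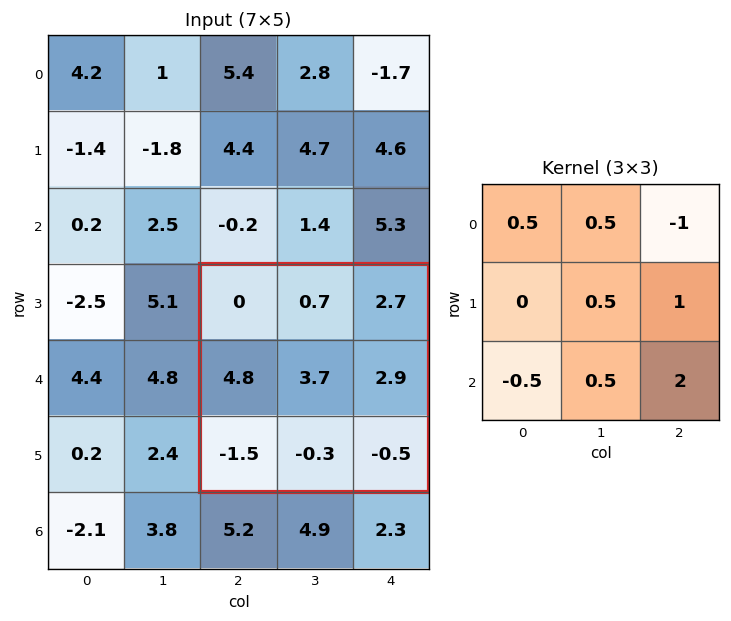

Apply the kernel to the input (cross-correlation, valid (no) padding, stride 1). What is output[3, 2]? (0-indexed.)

2

The receptive field on the input at this output position is [0 0.7 2.7 / 4.8 3.7 2.9 / -1.5 -0.3 -0.5]. Elementwise product with the kernel and sum: 0·0.5 + 0.7·0.5 + 2.7·-1 + 3.7·0.5 + 2.9·1 + -1.5·-0.5 + -0.3·0.5 + -0.5·2.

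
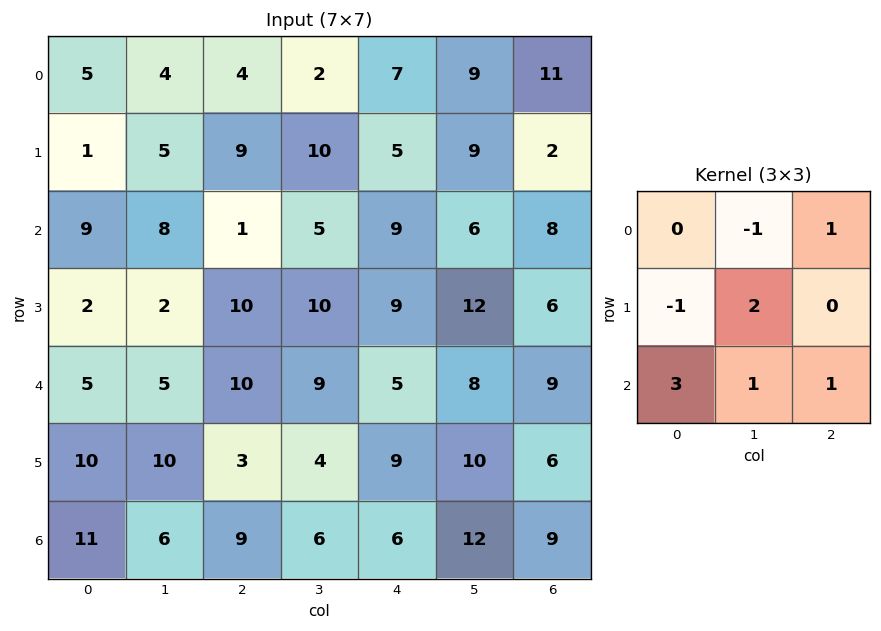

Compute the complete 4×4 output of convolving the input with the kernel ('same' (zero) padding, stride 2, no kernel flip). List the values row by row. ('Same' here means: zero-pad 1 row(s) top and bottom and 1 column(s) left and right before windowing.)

Output[0,0]: The receptive field on the zero-padded input at this output position is [0 0 0 / 0 5 4 / 0 1 5]. Elementwise product with the kernel and sum: 0·-1 + 0·1 + 0·-1 + 5·2 + 0·3 + 1·1 + 5·1.
Output[0,1]: The receptive field on the zero-padded input at this output position is [0 0 0 / 4 4 2 / 5 9 10]. Elementwise product with the kernel and sum: 0·-1 + 0·1 + 4·-1 + 4·2 + 5·3 + 9·1 + 10·1.

16 38 56 42
26 21 68 50
30 52 35 40
22 13 7 0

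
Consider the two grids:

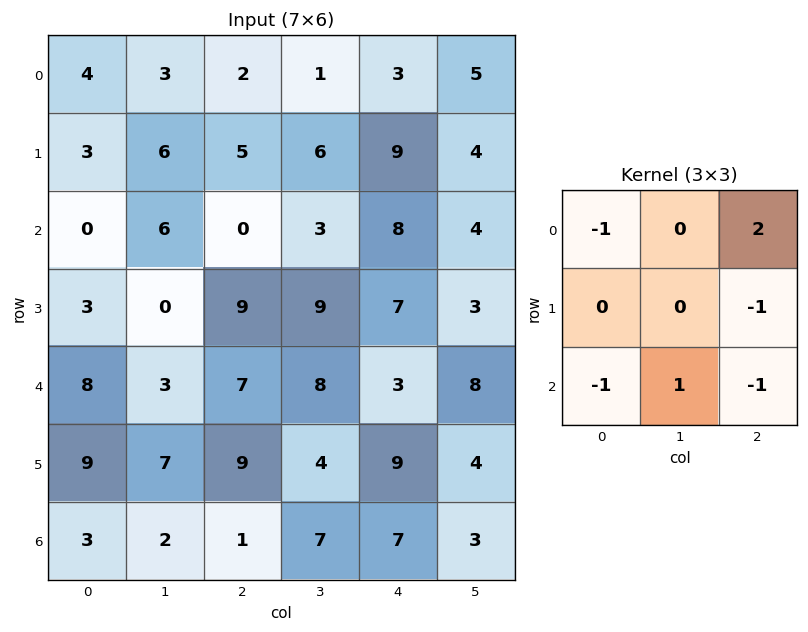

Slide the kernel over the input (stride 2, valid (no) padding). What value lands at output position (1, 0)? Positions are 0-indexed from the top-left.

The receptive field on the input at this output position is [0 6 0 / 3 0 9 / 8 3 7]. Elementwise product with the kernel and sum: 0·-1 + 0·2 + 9·-1 + 8·-1 + 3·1 + 7·-1.

-21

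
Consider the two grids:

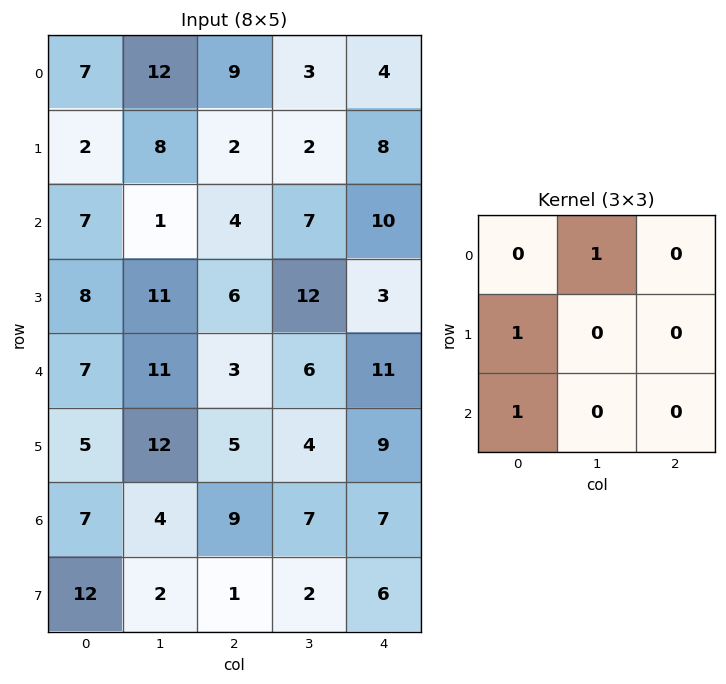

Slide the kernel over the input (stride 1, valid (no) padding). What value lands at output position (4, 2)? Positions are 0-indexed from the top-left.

20

The receptive field on the input at this output position is [3 6 11 / 5 4 9 / 9 7 7]. Elementwise product with the kernel and sum: 6·1 + 5·1 + 9·1.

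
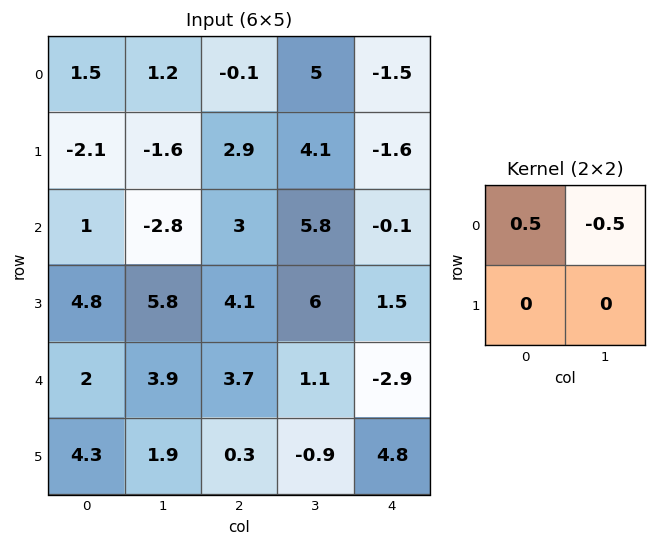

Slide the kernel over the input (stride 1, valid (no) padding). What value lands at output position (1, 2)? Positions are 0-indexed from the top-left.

The receptive field on the input at this output position is [2.9 4.1 / 3 5.8]. Elementwise product with the kernel and sum: 2.9·0.5 + 4.1·-0.5.

-0.6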